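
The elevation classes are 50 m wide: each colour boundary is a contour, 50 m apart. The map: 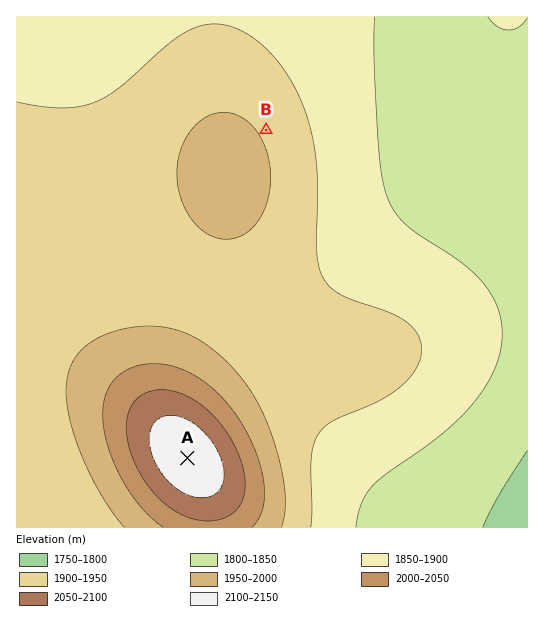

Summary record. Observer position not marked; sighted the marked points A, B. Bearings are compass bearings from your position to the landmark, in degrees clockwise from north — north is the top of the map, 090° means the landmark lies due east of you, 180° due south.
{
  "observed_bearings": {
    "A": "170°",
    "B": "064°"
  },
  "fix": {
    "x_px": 140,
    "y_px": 191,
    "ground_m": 1930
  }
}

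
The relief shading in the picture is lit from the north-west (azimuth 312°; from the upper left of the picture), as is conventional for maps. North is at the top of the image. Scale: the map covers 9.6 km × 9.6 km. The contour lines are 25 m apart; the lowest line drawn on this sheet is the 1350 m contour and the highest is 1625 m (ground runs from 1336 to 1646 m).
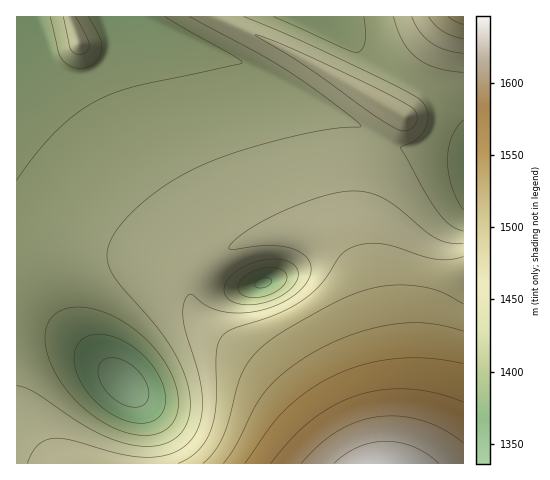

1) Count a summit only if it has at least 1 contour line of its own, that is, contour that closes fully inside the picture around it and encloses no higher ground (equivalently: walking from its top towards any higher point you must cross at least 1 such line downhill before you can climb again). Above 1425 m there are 1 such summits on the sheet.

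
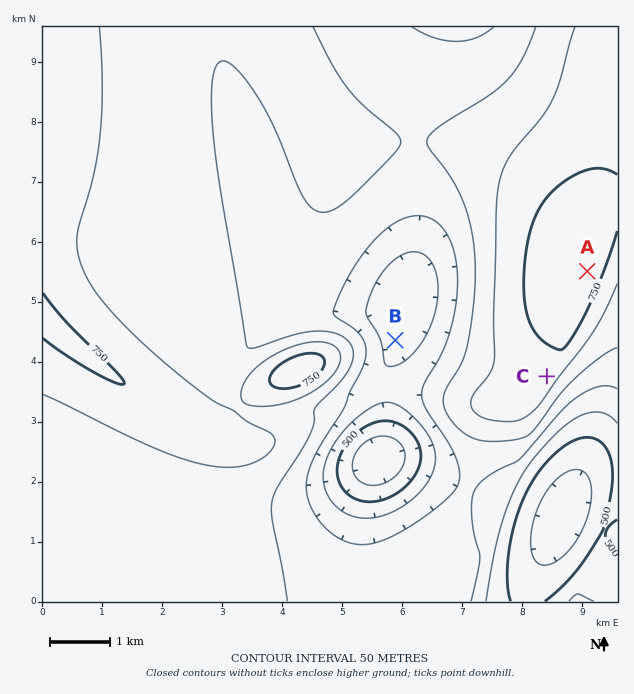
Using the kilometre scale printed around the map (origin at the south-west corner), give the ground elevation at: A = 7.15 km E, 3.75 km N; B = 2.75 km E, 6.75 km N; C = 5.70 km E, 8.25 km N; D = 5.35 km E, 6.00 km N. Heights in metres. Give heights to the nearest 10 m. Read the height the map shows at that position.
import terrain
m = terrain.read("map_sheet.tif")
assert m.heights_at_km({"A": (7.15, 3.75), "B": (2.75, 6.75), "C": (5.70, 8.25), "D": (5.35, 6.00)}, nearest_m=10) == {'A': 680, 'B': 660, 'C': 650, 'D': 610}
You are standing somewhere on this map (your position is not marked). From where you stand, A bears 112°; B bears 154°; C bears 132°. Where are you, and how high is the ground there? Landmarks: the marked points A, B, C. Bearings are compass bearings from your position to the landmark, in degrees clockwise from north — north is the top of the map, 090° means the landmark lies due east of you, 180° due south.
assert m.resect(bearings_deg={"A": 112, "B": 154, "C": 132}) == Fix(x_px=306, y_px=158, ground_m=650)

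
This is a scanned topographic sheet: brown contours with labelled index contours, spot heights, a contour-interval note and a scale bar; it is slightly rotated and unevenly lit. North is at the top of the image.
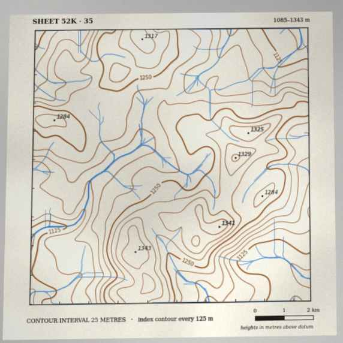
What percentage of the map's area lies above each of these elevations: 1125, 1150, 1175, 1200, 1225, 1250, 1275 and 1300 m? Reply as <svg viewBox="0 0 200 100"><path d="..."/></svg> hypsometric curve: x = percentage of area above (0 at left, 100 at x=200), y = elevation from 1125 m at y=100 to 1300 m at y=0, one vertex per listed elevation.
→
<svg viewBox="0 0 200 100"><path d="M186 100l-14-14-19-15-26-14-30-14-35-14-27-15-19-14"/></svg>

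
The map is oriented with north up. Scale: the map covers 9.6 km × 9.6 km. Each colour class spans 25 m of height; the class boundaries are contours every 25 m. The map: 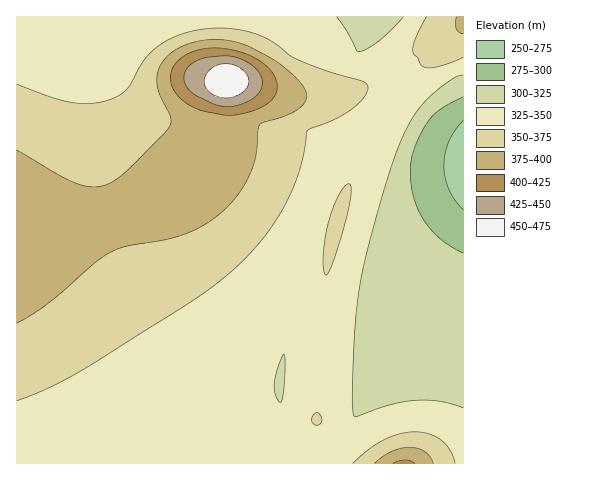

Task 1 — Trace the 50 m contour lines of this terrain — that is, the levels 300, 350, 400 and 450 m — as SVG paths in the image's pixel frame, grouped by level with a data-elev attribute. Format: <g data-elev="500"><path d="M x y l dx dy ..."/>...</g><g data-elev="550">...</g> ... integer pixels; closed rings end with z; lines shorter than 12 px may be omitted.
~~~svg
<g data-elev="300"><path d="M463 253l-22-14-17-18-10-22-4-26 3-21 6-15 8-14 12-13 24-13"/></g><g data-elev="350"><path d="M455 463l-5-12-9-11-11-6-16-2-15 2-16 6-15 10-15 13"/><path d="M315 425l4 0 3-4-1-5-3-3-4 1-2 4 0 5z"/><path d="M17 401l35-14 36-20 105-66 39-30 30-32 23-34 15-36 7-38 28-12 14-8 14-13 5-10-1-4-5-3-35-10-32-12-21-16-14-7-18-6-21-2-17 1-16 3-14 5-12 6-17 16-19 31-8 6-13 5-17 3-19-2-20-5-32-13"/><path d="M325 274l3-1 4-7 14-45 5-27 0-7-2-3-5 3-5 8-11 29-5 31 0 12z"/><path d="M426 17l-9 18-4 13 0 5 5 5 3 8 6 2 10-1 26-10"/></g><g data-elev="400"><path d="M415 463l-10-3-12 3"/><path d="M221 115l11 0 13-2 13-4 10-6 7-7 2-7 0-7-4-8-7-8-10-7-11-5-14-4-13-2-12 0-12 3-10 5-8 7-5 10 0 9 3 9 8 9 11 7 10 4z"/></g><g data-elev="450"><path d="M219 97l14 0 12-7 3-5 1-5-6-10-8-5-10-1-9 2-8 5-3 7 0 9 5 6z"/></g>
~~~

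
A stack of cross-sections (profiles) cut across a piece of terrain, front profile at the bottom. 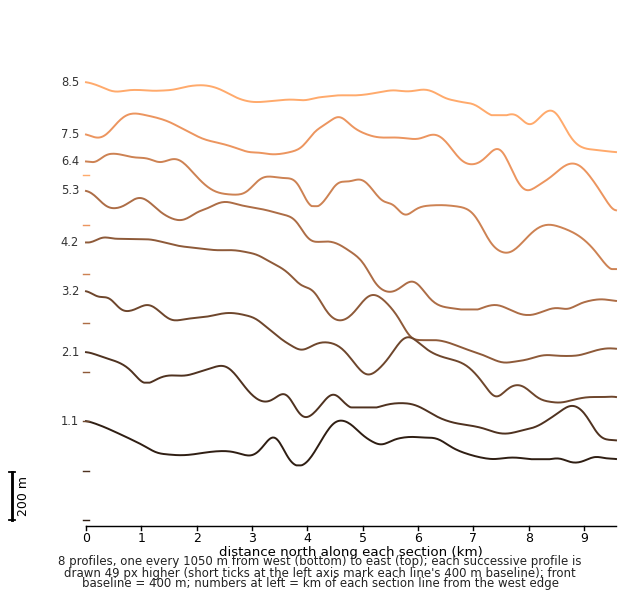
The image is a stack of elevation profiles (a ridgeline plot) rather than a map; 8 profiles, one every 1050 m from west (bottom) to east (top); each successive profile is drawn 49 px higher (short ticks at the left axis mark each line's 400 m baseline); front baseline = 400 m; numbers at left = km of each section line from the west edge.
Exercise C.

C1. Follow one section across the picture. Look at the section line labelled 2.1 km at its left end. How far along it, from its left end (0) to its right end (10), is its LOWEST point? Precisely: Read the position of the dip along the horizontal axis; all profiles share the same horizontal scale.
10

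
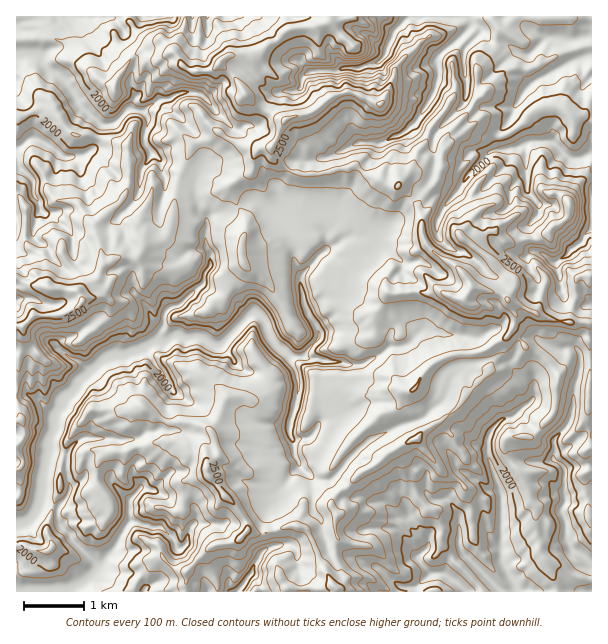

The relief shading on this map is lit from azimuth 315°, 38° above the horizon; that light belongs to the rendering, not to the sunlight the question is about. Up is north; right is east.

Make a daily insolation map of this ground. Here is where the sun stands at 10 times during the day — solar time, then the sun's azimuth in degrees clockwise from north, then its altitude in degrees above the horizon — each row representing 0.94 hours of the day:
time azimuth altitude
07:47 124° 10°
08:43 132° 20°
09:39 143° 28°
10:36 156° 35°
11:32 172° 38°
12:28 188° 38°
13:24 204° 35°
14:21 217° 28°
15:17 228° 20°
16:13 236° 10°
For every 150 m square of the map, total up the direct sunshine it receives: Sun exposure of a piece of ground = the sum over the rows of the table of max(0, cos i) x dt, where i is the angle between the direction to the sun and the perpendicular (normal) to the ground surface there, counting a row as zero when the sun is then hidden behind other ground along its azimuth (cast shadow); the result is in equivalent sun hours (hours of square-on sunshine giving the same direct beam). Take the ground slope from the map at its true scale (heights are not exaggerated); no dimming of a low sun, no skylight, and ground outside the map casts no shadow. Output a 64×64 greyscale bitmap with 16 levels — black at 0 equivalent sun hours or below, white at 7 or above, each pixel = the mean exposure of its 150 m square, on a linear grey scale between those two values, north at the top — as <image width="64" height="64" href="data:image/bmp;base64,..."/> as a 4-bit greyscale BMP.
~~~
<image width="64" height="64" href="data:image/bmp;base64,Qk12CAAAAAAAAHYAAAAoAAAAQAAAAEAAAAABAAQAAAAAAAAIAAATCwAAEwsAABAAAAAAAAAAAAAAABEREQAiIiIAMzMzAERERABVVVUAZmZmAHd3dwCIiIgAmZmZAKqqqgC7u7sAzMzMAN3d3QDu7u4A////AKqqqpZDRXuleaucq8M4uoiYqGRJ1kUyMzjHOKm7y6q87//9uYd2V9ypq6ybtSaYVWdyR4dI3IICe6R6er3Lm6ebzevLmHmrvNlYzKzZaIZmeERCI3x0aNzKR7aLu7qmNLzdrMiJdUWbkQPd7utjNGaIRkaLyXVI7qN8l5iLp1RX3Jq5R8uXdWhAAl3/+4UQN6hove2WeaRsh8tni7mGZYwwBUNc7qedpBFEU1fM7bqrpmuVM1eKunqIyYmbuolXvRA2JI3eqEIAFXZSASmoz/6leFQhNYqriZeYqIm6q5isZTNndpvIUSRst2Z2ZTIjZDZ6zMupia3JiKm3epu4Z7u4ZHmrurhr/+zJvNvFRVQ0V6mru5iprMqZqrd5uqRXqemGhZq6lmeXVYm4z4RnZmeIlkZkW7u4RI27p3mqiHNXqYe4e7pkchAXnLuoRniHdVVGmJzcq6aZrcpVeqh2Zpiph5dllze1RpzM3YJHiIh2VUSd7cq8q+/rdXaauYeIush3Zah3a3q9lnrMd3mZmGQ3hlru3d3s38Q5d7yqrXfNuXZWq6vKrOzJl4hpqHiYYomaVGzt7ZrIR8lYumVlRliXZleLm+3avc25ZJl3eIdGmHiERa7svZR6lVm3dmJs3KZ3WGioma3buphjVWiIh0aIdqlUSN7rRplFWc3v2IecmndpYQABNXmZd1d3iZmFIyaGapQhSud6uHlXzv6Xm2OIh1TLu97rdUVoiXiZmHQ5podlq4QhKcyIyVNFZ8tGyciGVG7d27vcu7pzaIiIhjWqiHVaynMRjc3KlBAWraSNZlZjJ+yrvdpVMiSJmaq5Q4qZh2aby5ZHzby5YjVJpmwkR2QzVWd5dTISZ3mqqphDeZmZhkWsy5d7zM7bUliXaUN4ZTIAFGNEIBipiZmImlNpmZmpqs7cqYm83dzIiZZpmqqGQwAlQkMSiZmFVWiZU2mZmHeJl7qZiJzLvKqpp2i72sdUITABQhWrqGQiSIcziZmJiJdEaqmXecy5q6mYZrzv+4ZTEAECWah0MQOJYyRDIyImZUQ3upiImqvMuVlmrOpSOoYxABNlIRABGKYRIQAAJ3M1VUJry7l5m8y3aHeschO+qHZTIgAAAAF6gxJFJa3szZRFVDNXi9zb22VVee1TRq7dzMqFIQAAERNCJY1xN5q8u6h2VDMiS+x1errM6ZvKiO7v7bh1REeUETNI3INXiIiZmYd3iJlSjarMzuuL7//8nO/+qp3v/9hBFFmmJaupmquZqave7cpqz///7Re83/7JzeqLeL3/7YQ1i4Mnypmau6u7ze///rvftSERQxEkne7tyItyAknLu6vLdEmql2eszM3u/+zJ7JJCE1OFjdqGrZVWyrpBNYrc3cl1a5mHiL7//+7Jl62GMlZFqt7cmHRWmpnd76Yzit/+qHV6mYiIdUVmkwOahUmXaUathEIAAVd7qrzt7XeqzuuIdXmIiIZUIlgQKUIkd2VmNrsDEAEiOHeqm7u8c1rNp4iJNYiIdkZnghamM2liJVI0IxACNld3q8uamImUeKh4iJyUZ4iHZFdWvFAVlyESEQAANlN2V3dXeKqZhUWJmIiJqrpXmYh2m82hAGlCRlEnQAB1FnZWh2Z4iaqreLmIiIiqm8mIiIiHmRBMpEepu8xjAWRWQleWZ3dniZl4mHiHeJmIqqiIiHeFAZc1mUQ1qsxxZSIDiYdmh3eJmamXVneJmJmpmZmYd3YRMVNGqDEnzbl2ITeHSKZXiIiYendlaIiJmZmZmqqYZEEANRA6oxEsl5Y5yoQkelSIaImrqpZ5mJmZmZmrvLp0UQEVlgAyIUp3YkiYUkNIkmhXiau8qZqZmamZmrvN23dkACATIQGLhFdERjMiNWWDWFeZmay8y5q7u7uqvd3biKhBMwIyE2MgRxNUIzNXU2NFN5mYdr7rvN7u7dy7p3mpinMVQVQjAAApFqZDNGY3hCJHmZh3ebz/yYis3ZVmV5l6hyFjFDMQEAOKUzE1VHiHECaamYiJvflkQgE2YiQ0d3eHYRQiM0EREnUhN5hWd3QjiZqqqqq+yrupcQAhAiFmaKg0EBJDNTV0chSc7rmYhErJmbzNuGeKuqy6QAAAACdXq9y6h1IEnNvJrdy6lTFWNFqVe9ckMku8y7q5mGEABFV7urrO3duau83cyBAAAEcyeDa6QmdWnN7ty73//HEDgleMqUjdy7msvcylIRRSESRBOaMG3tyGr/7bvO/+tyFHFVaZY3vdyppXqXM0i9cyQzW7QTre6UAAOt7u3/y5QhZwdCRkOLynV0eYVFis3Lq2ISECm76UEAATjv/oWYhzJJM83KYyRVVGZ2Ikesupe6vYMkmIdkUxABEThhAFiYUyNDWJmFIyVlR1MSaa2ld7nu7//sdzebtgAAAAAAKIljNTNiaZliI1dXQ0abtyNqjK7/7u7FiJlnMAAAAAAXU0NWNJc3rMpjNYZVjNpTJTmcyrgQKpqqljEnZRAAAASnQ1Y1R3NVa8plWHiGVUJVVZd6oxASeJm6qZjYjOogAYuWMTM1d1ZWesqMvLl2RFVDWIQjIhEAE2ve7crsqEEABrthMRNovJVUV6iJmHVVWDJEYxMjIwAAE77tzMcRdhABe6lVJKuWiHiYeIiHZmZkOCAAAiMkESMjSKu9tWmVQRAAFZZ4h3is3dyqmIZmdlR1AAACIzEBI0QwEkdpxjmVIAASV5lmiru7qr"/>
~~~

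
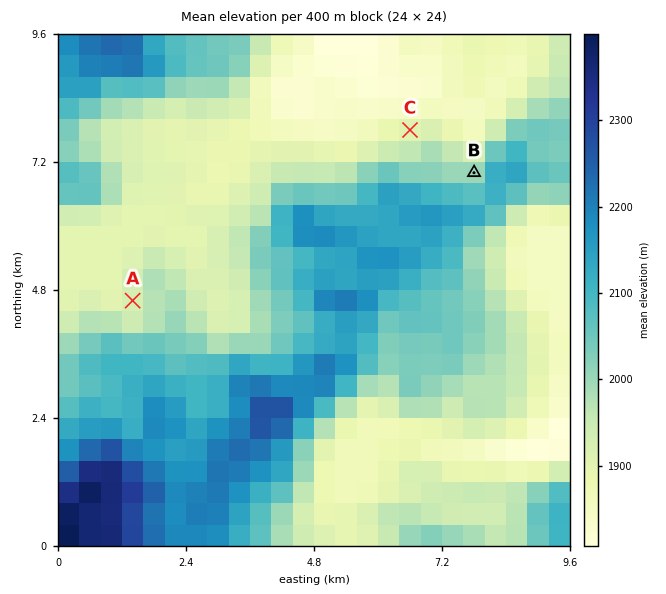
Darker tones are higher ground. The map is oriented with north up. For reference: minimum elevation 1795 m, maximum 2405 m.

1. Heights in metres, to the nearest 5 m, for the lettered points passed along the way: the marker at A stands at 1920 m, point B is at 1995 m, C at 1905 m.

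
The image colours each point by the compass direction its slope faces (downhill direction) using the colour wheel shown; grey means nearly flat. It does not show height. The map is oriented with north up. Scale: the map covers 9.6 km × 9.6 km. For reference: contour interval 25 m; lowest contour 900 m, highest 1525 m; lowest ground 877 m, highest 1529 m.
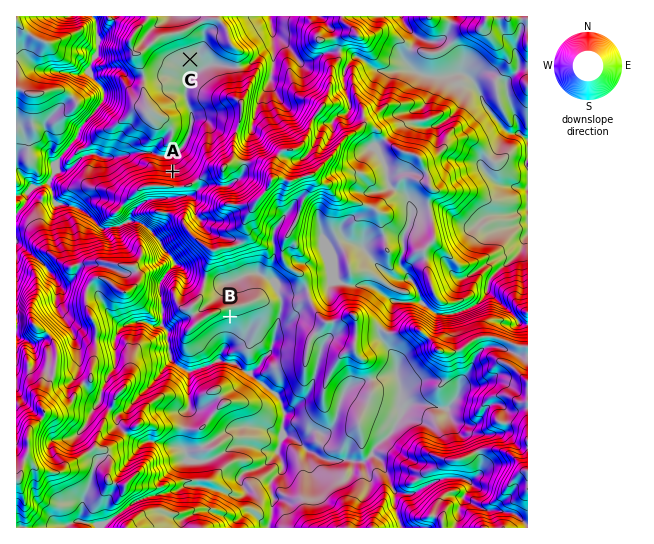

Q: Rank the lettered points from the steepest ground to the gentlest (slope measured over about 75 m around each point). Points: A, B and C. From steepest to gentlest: A B C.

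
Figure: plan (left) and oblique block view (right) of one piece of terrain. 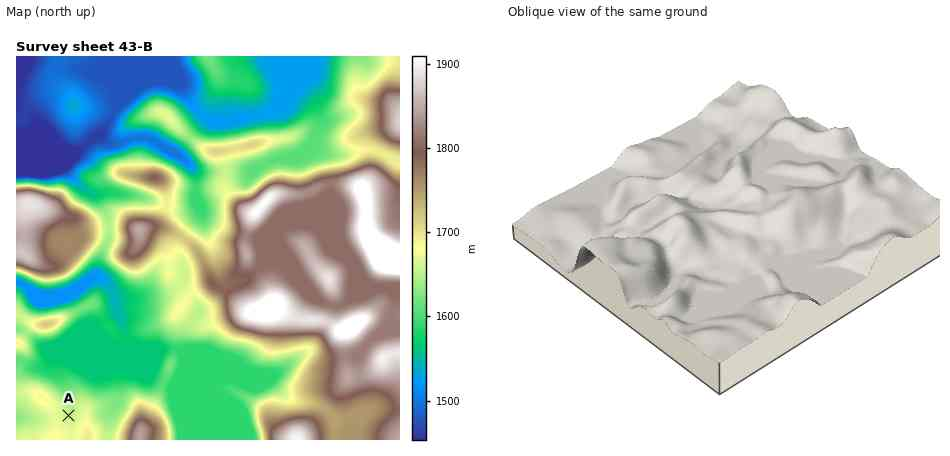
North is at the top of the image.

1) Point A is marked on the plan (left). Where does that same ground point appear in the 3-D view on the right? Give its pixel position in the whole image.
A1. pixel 739 332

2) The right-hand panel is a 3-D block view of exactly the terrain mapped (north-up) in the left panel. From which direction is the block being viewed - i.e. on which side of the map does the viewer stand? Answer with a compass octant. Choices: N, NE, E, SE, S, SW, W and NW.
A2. SW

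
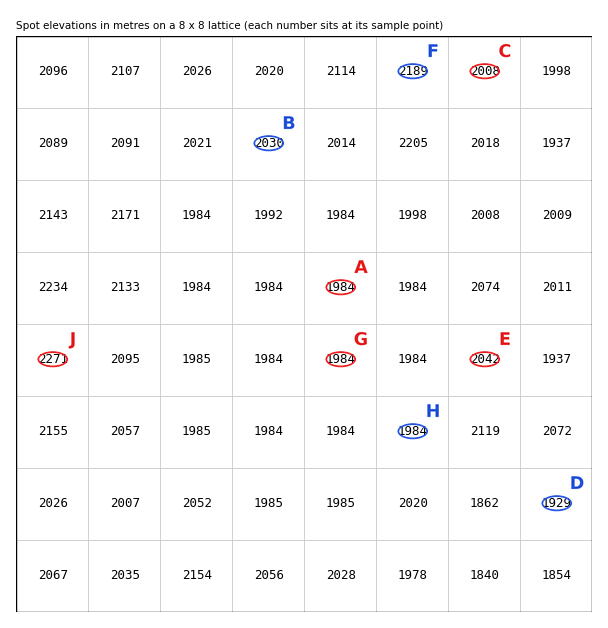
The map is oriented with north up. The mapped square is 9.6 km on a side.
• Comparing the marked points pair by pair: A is lower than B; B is higher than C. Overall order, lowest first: A C B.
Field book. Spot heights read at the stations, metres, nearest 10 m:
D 1930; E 2040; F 2190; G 1980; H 1980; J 2270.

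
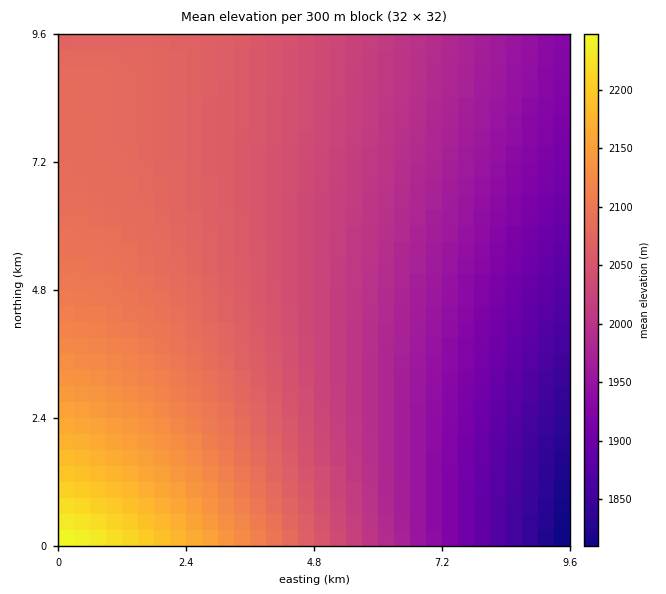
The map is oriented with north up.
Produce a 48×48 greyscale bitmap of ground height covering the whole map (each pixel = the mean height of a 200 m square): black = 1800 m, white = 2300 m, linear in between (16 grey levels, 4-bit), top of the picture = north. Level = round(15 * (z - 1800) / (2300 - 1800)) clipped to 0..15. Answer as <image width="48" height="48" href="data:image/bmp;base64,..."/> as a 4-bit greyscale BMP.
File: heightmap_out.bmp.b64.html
<image width="48" height="48" href="data:image/bmp;base64,Qk32BAAAAAAAAHYAAAAoAAAAMAAAADAAAAABAAQAAAAAAIAEAAATCwAAEwsAABAAAAAAAAAAAAAAABEREQAiIiIAMzMzAERERABVVVUAZmZmAHd3dwCIiIgAmZmZAKqqqgC7u7sAzMzMAN3d3QDu7u4A////AO3d3czMy7u6qpmZiId3ZmVVREMzIiEREN3d3MzMu7uqqpmYiId3ZmVVREMzIiEREN3dzMzLu7uqqZmYiHd3ZmVVREMzIiIREN3MzMy7u7qqqZmYiHd3ZmVVREMzIiIREMzMzMu7u6qqmZmIiHd2ZmVVREMzIiIREMzMzLu7uqqqmZmIiHd2ZmVVREMzMiIREMzMu7u7qqqpmZmIh3d2ZmVVREMzMiIREczLu7u6qqqpmZiIh3d2ZlVVREMzMiIREcu7u7uqqqqZmZiIh3d2ZlVVREMzMiIhEbu7u7qqqqmZmYiIh3d2ZlVVREQzMiIhEbu7u6qqqqmZmYiId3dmZlVVREQzMiIhEbu7uqqqqpmZmIiId3dmZlVVREQzMyIhEbu6qqqqqZmZmIiId3dmZlVVREQzMyIiEbqqqqqqmZmZmIiId3dmZlVVREQzMyIiEaqqqqqqmZmZiIiHd3dmZlVVREQzMyIiEaqqqqqpmZmZiIiHd3dmZlVVVERDMzIiIaqqqqqZmZmYiIiHd3dmZlVVVERDMzIiIaqqqpmZmZmYiIiHd3dmZmVVVERDMzIiIqqqqZmZmZmIiIiHd3dmZmVVVERDMzMiIqqpmZmZmZmIiIh3d3dmZmVVVEREMzMiIqmZmZmZmZiIiIh3d3dmZmVVVEREMzMiIpmZmZmZmZiIiIh3d3dmZmVVVUREMzMyIpmZmZmZmYiIiIh3d3dmZmVVVUREQzMyIpmZmZmZmYiIiIh3d3dmZmVVVUREQzMzIpmZmZmZmIiIiIh3d3dmZmVVVUREQzMzIpmZmZmZmIiIiIh3d3dmZmZVVVRERDMzMpmZmZmZiIiIiIh3d3dmZmZVVVRERDMzMpmZmZmZiIiIiId3d3dmZmZVVVRERDMzM5mZmZmYiIiIiId3d3dmZmZVVVVEREMzM5mZmZmIiIiIiId3d3dmZmZVVVVEREMzM5mZmZmIiIiIiId3d3d2ZmZlVVVEREQzM5mZmZiIiIiIiId3d3d2ZmZlVVVUREQzM5mZmYiIiIiIiId3d3d2ZmZlVVVURERDM5mZmYiIiIiIiId3d3d2ZmZlVVVURERDM5mZmIiIiIiIiId3d3d2ZmZmVVVVRERDM5mZiIiIiIiIiId3d3d2ZmZmVVVVREREM5mZiIiIiIiIiId3d3d3ZmZmVVVVREREM5mYiIiIiIiIiIh3d3d3ZmZmVVVVVEREQ5mYiIiIiIiIiIh3d3d3ZmZmZVVVVEREQ5mIiIiIiIiIiIh3d3d3ZmZmZVVVVERERJmIiIiIiIiIiIh3d3d3ZmZmZVVVVURERJmIiIiIiIiIiIh3d3d3ZmZmZVVVVURERJmIiIiIiIiIiIh3d3d3dmZmZlVVVURERJmIiIiIiIiIiIh3d3d3dmZmZlVVVURERIiIiIiIiIiIiIh3d3d3dmZmZlVVVVRERIiIiIiIiIiIiIh3d3d3dmZmZlVVVVRERIiIiIiIiIiIiIh3d3d3dmZmZlVVVVRERIiIiIiIiIiIiIiHd3d3dmZmZmVVVVRERA=="/>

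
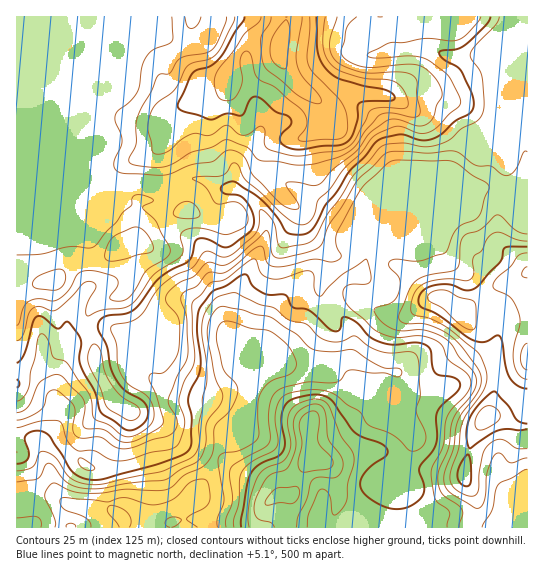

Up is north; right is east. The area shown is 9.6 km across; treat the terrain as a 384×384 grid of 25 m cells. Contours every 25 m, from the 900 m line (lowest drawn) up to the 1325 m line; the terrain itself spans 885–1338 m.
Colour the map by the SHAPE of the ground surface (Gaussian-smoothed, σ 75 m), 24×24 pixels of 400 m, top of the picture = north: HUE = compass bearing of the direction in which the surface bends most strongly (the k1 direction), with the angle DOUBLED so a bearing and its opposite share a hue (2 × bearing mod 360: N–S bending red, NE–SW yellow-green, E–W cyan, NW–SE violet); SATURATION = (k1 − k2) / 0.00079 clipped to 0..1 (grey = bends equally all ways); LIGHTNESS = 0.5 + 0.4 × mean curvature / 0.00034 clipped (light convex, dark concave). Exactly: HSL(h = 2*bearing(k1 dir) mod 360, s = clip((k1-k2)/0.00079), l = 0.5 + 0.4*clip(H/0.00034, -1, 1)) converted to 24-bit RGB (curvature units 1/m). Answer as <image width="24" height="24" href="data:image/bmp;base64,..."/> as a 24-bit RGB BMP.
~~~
<image width="24" height="24" href="data:image/bmp;base64,Qk32BgAAAAAAADYAAAAoAAAAGAAAABgAAAABABgAAAAAAMAGAAATCwAAEwsAAAAAAAAAAAAAiJy+hKDLRY7duRqfYrqOuFmoRK2udpOrUmCnLEu+umbP7MGJn71OO6MpekGqVVOfb769kYjCi2LAblOSc4As8MlhPoF9b32Fk5xCgD8cNgQAWlcEKEABSVATipo+IY0hRGdgNTFKPX5t8+HYw6vV3oWXHUNagdBsSYJ8b1tOQ1FkvBKK01Vfxf+/NDp5VnBeadMtLQle2pji1dv20bb1Z3/UXbZumZhDFFAqJXyXWcbbstjN2l/M/z1SRdebV8p3QFFdXYBnSECjHEfQ89jd6+GrTiBwhn1HxbXyMAV9h+ZueGsyqC0klLIkdE+vv67XhtvhCHyLG3czXnguRg4q/fDOpeTemEjFiXHMiLPKLV6BLDdX3opO/7B0HBc0xGNwc2ENLHBfqlfW2lOgmj958e3aGtfmouG1h6dcHChMb35yHhQ4bUCL+f7NPLNIUYGMT4NrlUhRZDNYLUFTTHzF/8zNL4TBdcbToODIL4PNJE1W0zaZ1Pfx2fDyW2/nuaZcsDSnPW+wS3mBGjF9guTh1/Ti9dT3YyyNjmOAc1J/cmehQ6ezCp+y+NPj+dLtWTuL3uenLSJGYz51N7xgzP/OfDYpsREzspNOR3tfXpPBXkGULY+HItdBdacctSEBizBSj2lwZ32HgUuEr7BNDSYSLToG/5tOmSMb2Z9CfzG/LFCj3PrRcrsoYTdWpGF2y6iRfdelGBVWf2t6d4B3UW9BgHErcmw0g5Jcf007c2gvMFNNv3d2iC16ILRQsdYu8aa+fOtGSSF9LnSJ3/y+my2rb1p9bnmL3+a2ZMV+IA5FgH1+f3l3bTxQnGBVuHNEJXwmmThCuYhLIE0cND0Xai4ihO1VI4uNn+mM+9FBGYpSNVeQ9f1NKBYLRoYoW52Q7O7KkzRPERElclY8Z0kymVNHTZFzo8+bgxuhbq++uqbo4onoPT2TlObauvXXN0CIlMo2+xt1jtFLCXNM6F7h6Lv2leeHE249wKwnwhgmGiFCW1qVoHqlXcKyg3C2Y8ljV0Lflt7iOE2T6Hj409H6zv3842rdaTxpf7hgeGDL29Hu2H3hDy4fdpUv9LuviDljUlQzpbxRxCRiCFVOun+Ab51INHFNyI5gIJs9djpDYXZCCcFhd+ps3iVqcx1b2Z7mzJPQbIimbI113n3Pgmbx0YvHq6Ze4p3Yk6PgQCvT4mOHF613BjaO16GHPnlKQM9hfZTCKmaUqMHDYKKadn5BWB8zgLpgQ3Y7pd/CdnpSZnxRe4pJKlJe0prd2MLofqDItDhLYxRPo8aF4KSnACMz7qWex9KKJbd5Tn1pS2h8Z45Md29eaH51QXG3jYbJn964Kqpjf4B/f4B/gIB/b398Nnw/xcJGjjtZzFvIm73jX3bl3O/kGwAzxt9P7PLZQlWVKGxaZnOJbomIdH91ZIBqQIxYY09B3d1qXTc/gIB/gIB/gIB/f3+AX4B6n611ZGyrcZmquLCZFHlIhQoAeACIzfnfx0dA1HVtOItyMGlcZ4OBfn6AfoB9YnZrSm5IzLU3fGdPgIB/gIB/gIB/fn2AqTt3lmIXgHcYQHETYVIWvHwzJxaKh+Z5dVEvlZNP0qd+nmNFKmFCMVg9b209d3U9WjQ2naJCm69XS6iXgIB/gH9/gH9/fHyAPWKU1Y7g2rbftpPEV1eimJNBHEVV1XuFyU6px8JGmWYv4OFjM5eKOilJe1M+cKE6MJGZq9XRa621U06wgH9/gH9/gH9/eXSAXlmAUVyLwKiJqHN+pFqeeT6vgdC1K4KOYbHX7Zvw0sTw79zmaSKtLTF3t0xcptq4NJB7Ln05i7F/YkyPgH9/gH9/gH9/cXWAaY2eRGigyae5znfHlHaxxHO9Z8p8Szp0eVxEeJg4ftV5x3mF2wiiXx3XzP/1pHrPknbIb8/SQpKYgWKBgH9/gH9/gH9/fn+AZINrQFdefrFNlDyryJerwniloW6+Zjx1n0pNyfnldqe+gVvfxMX+09X4xVPFco+0iKq6qHGQRTp1gH1/gH9/gH9/f4CAf3+AfX6AS2WFkbOGLX6XosPf8ZX10yzFxTHKwffCR5RWPdJ6JZloXlIbwT0z2IrKmXq9pD9noW5wZ0F/f3+AgH9/gIB/gIB/f3+Af3+AW4J/ZZVjlJA1KEcPPhdj+HKcT3e99/HUXZxUXW4nUCskbmk2VGQnfXgVXSQJs5gZN2MZPG1af4B/f3+AgH+AgIB/f3+Af3+AfYB+VmFzp1B0k9BxByYs48gqijJC+dCQsr6JbD+BQ0d8i1+edKemYHmifm7C1Z7U3q7UG6nBW3iF"/>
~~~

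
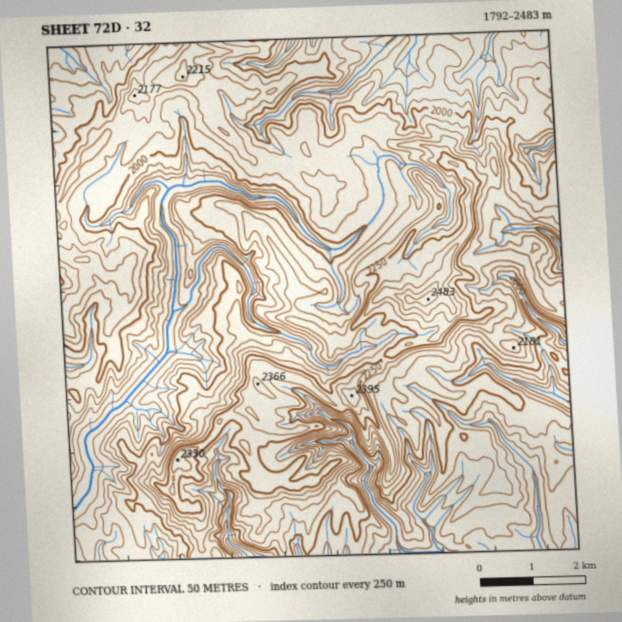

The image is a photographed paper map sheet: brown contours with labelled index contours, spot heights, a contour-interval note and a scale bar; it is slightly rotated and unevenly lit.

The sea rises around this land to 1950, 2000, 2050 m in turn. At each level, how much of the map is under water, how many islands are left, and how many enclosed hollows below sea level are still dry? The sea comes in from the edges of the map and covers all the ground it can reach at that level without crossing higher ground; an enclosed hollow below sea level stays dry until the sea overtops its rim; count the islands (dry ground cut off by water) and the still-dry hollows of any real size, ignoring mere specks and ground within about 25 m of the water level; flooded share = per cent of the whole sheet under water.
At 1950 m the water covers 30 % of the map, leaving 0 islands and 0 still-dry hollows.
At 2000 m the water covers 42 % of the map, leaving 0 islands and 0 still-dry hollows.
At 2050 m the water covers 57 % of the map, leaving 0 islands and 0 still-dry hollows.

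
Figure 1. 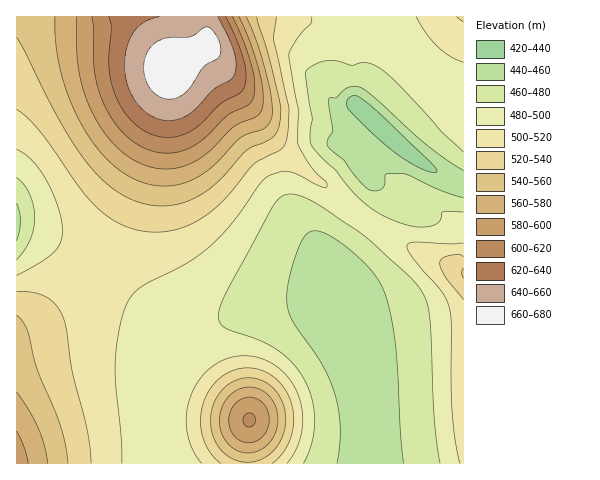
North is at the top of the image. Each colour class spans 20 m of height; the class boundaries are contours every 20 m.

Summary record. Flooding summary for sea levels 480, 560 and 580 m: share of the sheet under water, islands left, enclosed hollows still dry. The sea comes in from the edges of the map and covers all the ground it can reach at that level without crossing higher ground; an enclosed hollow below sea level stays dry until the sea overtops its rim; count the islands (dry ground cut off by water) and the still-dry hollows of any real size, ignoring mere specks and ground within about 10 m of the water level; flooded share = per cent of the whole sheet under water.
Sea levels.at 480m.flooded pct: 28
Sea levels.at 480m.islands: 0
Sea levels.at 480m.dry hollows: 0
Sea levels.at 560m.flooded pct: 83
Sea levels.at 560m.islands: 1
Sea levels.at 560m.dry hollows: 0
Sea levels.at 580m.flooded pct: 88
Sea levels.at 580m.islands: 1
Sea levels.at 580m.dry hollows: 0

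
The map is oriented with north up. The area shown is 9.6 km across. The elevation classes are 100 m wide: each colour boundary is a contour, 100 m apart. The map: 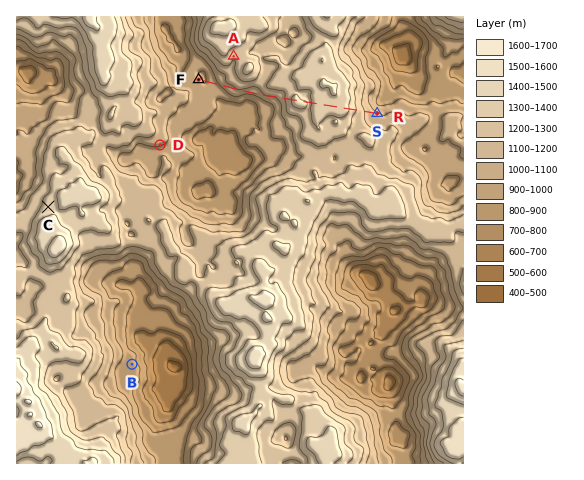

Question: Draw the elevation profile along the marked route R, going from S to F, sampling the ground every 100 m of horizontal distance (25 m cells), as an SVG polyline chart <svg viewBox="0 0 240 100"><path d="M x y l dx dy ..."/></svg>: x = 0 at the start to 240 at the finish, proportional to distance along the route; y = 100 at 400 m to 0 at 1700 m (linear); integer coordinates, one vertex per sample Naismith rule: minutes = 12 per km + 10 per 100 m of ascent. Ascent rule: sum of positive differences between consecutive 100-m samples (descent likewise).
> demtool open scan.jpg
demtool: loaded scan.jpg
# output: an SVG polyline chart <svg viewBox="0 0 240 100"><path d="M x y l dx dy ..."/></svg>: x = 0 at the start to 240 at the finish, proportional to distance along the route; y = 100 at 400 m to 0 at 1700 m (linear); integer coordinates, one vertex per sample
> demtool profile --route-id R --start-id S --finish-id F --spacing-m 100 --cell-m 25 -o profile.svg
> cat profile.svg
<svg viewBox="0 0 240 100"><path d="M0 53l6-1 6-3 6-4 7-4 6-5 6-5 6-3 6-2 6 0 7 1 6 1 6 0 6 0 6 2 6 1 7-1 6 0 6-1 6 4 6 5 6 5 7 3 6 0 6 0 6 3 6 3 6 0 6-1 7-2 6-3 6 1 6 2 6 2 6 2 7 3 6 3 6 2 6 1 6-1"/></svg>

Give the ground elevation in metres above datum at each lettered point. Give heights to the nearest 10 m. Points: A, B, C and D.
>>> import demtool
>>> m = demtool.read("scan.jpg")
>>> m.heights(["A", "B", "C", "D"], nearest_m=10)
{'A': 1220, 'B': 830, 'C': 1340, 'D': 1010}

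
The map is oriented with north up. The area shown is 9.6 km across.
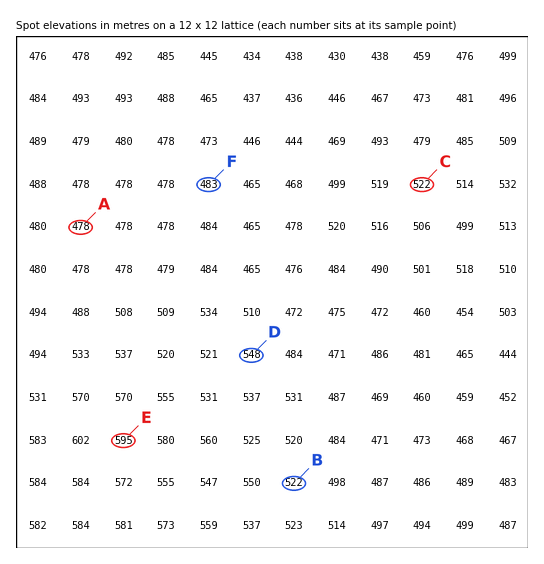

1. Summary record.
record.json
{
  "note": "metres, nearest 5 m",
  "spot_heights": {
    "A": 480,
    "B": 520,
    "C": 520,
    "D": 550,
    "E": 595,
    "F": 485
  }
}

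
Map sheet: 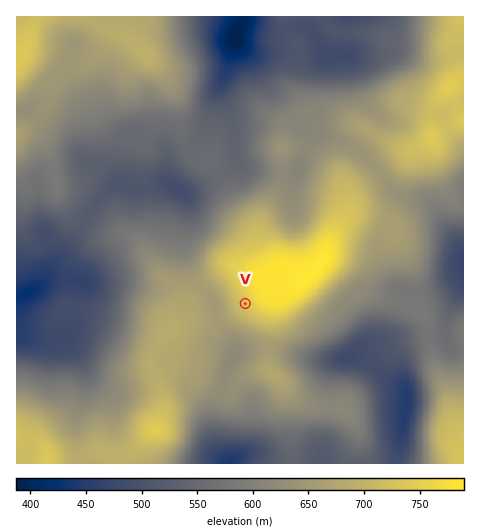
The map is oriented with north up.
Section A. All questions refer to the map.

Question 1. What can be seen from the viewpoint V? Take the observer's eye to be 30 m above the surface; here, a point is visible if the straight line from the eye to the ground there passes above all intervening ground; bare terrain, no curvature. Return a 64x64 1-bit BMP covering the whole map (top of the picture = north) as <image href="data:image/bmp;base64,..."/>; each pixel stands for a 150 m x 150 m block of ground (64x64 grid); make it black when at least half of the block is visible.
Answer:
<image width="64" height="64" href="data:image/bmp;base64,Qk0+AgAAAAAAAD4AAAAoAAAAQAAAAEAAAAABAAEAAAAAAAACAAATCwAAEwsAAAIAAAAAAAAA////AAAAAAAPgAGAAAAAfw/IAYAAAAB/j/wBgAAAAH/f/AOAAACAf//8B8AAAIB///w/wAABgH//+D/AAAOAP/8Af8BgD4Af/wA/x8B/gB/8AA//gH+AD/gAD/+Af4AA8AAP/4f4AADgAB///8AAAIAAH///gAAAAAAf//8AAAAAAB///gAAAAAAH//8AAAAAAAf//gAAAAAAA//8AAAAAAAD//gAAAAAAAP//AAAAAAAA//8AAAAAAAD//wAAAAAAAP//AAAAAAAA//4AAAAAAAD//gAAAAAAAP/8AAAAAAAA/fAAAAAIAAHwAAAAAAwAA+AAAAAADgAD4AAAAAAOAAPAAAAAAA4AP4AAAAAADzA/gAAAAAAP+B8AAAAAAA/4OAAAAAAAD/w4AAAAAAAP/zgAAAAAAA9/8AAAAAAADn/wAAAAAAAOf+AAAAAAAA9/4AAAAAAAD//gAAAAAAAP/+AAAAAAAA//4AAAAAAAD//gAAAAAAAP/+AAAAAAAA//4AAAAAAAB//gAAAAAAAD/+AAAAAAAAH/8AAAAAAAD//4AAAAAAAP//gAAAAAAA///AAAAAAAD//8AAAAAAAP//+AAAAAAA///4AAAAAAD+f/gAAAAAAH4f+AAAAAAAfx/IAAAAAAA/P4gAAAAAAD/+GAAAAAAAP/gYAAAAAAAf8DgAAAAAAA=="/>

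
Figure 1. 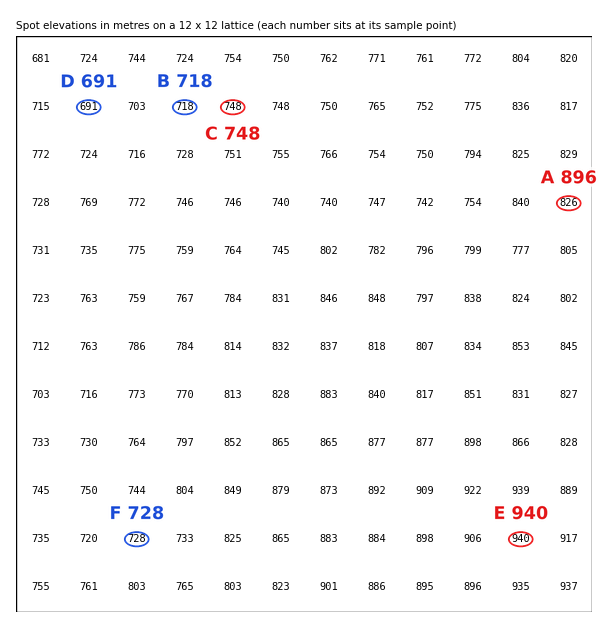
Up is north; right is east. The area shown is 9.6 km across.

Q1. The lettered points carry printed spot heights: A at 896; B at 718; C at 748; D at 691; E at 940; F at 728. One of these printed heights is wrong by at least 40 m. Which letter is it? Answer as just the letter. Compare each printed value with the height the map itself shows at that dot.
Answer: A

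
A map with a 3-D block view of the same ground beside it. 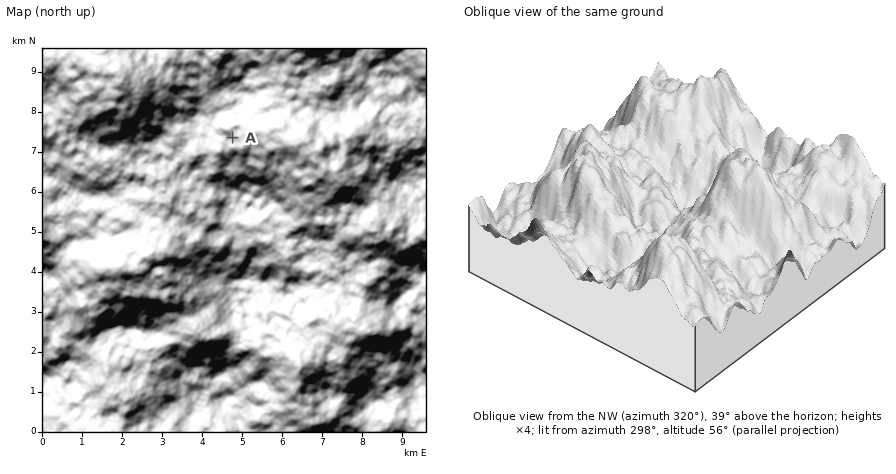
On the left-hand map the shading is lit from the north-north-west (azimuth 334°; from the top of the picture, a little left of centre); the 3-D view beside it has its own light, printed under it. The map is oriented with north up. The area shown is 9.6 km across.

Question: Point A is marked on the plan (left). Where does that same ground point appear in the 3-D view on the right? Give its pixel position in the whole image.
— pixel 627 232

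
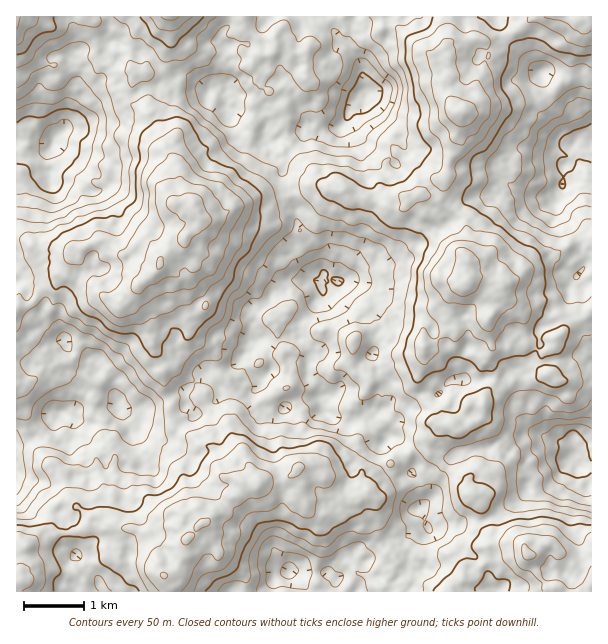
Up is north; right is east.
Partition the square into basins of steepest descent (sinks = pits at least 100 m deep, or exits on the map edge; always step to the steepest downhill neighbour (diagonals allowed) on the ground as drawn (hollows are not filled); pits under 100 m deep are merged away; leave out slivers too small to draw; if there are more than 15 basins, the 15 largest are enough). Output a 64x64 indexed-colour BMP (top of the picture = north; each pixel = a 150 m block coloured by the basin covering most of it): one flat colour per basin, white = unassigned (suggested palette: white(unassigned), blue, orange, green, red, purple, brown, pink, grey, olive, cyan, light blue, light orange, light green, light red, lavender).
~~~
<image width="64" height="64" href="data:image/bmp;base64,Qk12CAAAAAAAAHYAAAAoAAAAQAAAAEAAAAABAAQAAAAAAAAIAAATCwAAEwsAABAAAAAAAAAA////ALR3HwAOf/8ALKAsACgn1gC9Z5QAS1aMAMJ34wB/f38AIr28AM++FwDox64AeLv/AIrfmACWmP8A1bDFABEREREREREREzMzMzNmZmZmZmZmZmZmZmERERERERERERERERERERETMzMzNmZmZmZmZmZmZmZmZhERERERERcREREREREREUQzMzM2ZmZmZmZmZmZmZmZmYRERERERdxERERERERERRDMzNmZmZmZmZmZmZmZmZmZmERERERd3ERERERERERFEQzNmZmZmZmZmZmZmZmZmZmZhERcRd3dEEREREREREURDNmZmZmZmZmZmZmZmZmZmZmd3d3d3d0RBEREREREUREFmZmZmZmZmZmZmZmZmZmZmd3d3d3d3REQREREUREREQWZmZmZmZmZmZmZmZmZmZmZ3d3d3d3dERBERRERERERERGZmZmZmZmZmZmZmZmZmZnd3d3d3d0REERRERERERERERmZmZmZmZmZmZmZmZmZmd3d3d3d3REREREREREREREREZmZmZmZmImZmZmZmZmd3d3d3d3dERERERERERERERERGZmZmZmIiJmZmZmZmd3d3d3d3d0REREREREREREREREIiImZmIiImZmZmZmZ3d3d3d3d3RERERERERERERERCIiIiJmIiIiImZmZmd3d3d3d3d3dERERERERERERERCIiIiIiIiIiIiJmZmd3d3d3d3d3d0REREREREREREREIiIiIiIiIiIiIiJmd3d3d3d3d3d3RERERERERERERCIiIiIiIiIiIiIiIiZ3d3d3d3d3d3dERERERERERERCIiIiIiIiIiIiIiIiInd3d3d3d3d3d0REREREREREQiIiIiIiIiIiIiIiIiIiIRF3d3d3d3d3RERERERERERCIiIiIiIiIiIiIiIiIiIhERF3d3d3d3dEREREREREREIiIiIiIiIiIiIiIiIiIhEREXd3d3d3d0REREREREREQiIiIiIiIiIiIiIiIiIhERERd3d3d3d3RERERERERERCIiIiIiIiIiIiIiIiIiEREREXd3d3d3dERERERERERCIiIiIiIiIiIiIiIiIiIREREREXd3d3d0REREREREREIiIiIiIiIiIiIiIiIiIhERERERERF3d3REREREREREQiIiIiIiIiIiIiIiIiIiEREREREREXd3dERERERERERCIiIiIiIiIiIiIiIiIiIRERERERERd3d0RERERERERCIiIiIiIiIiIiIiIiIiIhEREREREREXd3REREREREREIiIiIiIiIiIiIiIiIiIiERERERERERd3dEREREREREQiIiIiIiIiIiIiIiIiIiIhEREREREREXd0REREREREQiIiIiIiIiIiIiIiIiIiIiEREREREREVVXREREREREQiIiIiIiIiIiIiIiIiIiIiIhEREREVVVVVURRERERBEiIiIiIiIiIiIiIiIiIiIiIiIREREVVVVVVREURERBERIiIiIiIiIiIiIiIiIiIiIiIiEREVVVVVVVERFEREERESIiIiIiIiIiIiIiIiIiIiIiIhEVVVVVVVURERREEREREiIiIiIiIiIiIiIiIiIiIiIiVVVVVVVVVREREUERERERIiIiIiIiIiIiIiIiIiIiIiJVVVVVVVVVERERQRERERESIiIiIiIiIiIiIiIiIiIiIlVVVVVVVVUREREREREREREiIiIiIiIiIiIiIiIiIiERVVVVVVVVVRERERERERERERIiIiIiIiIiIiIiIiIiERFVVVVVVVVVERERERERERERESIiIiIiIiIiIiIiIiEREVVVVVVVVVUREREREREREREREiIiIiIiIiIiIiIiIRERVVVVVVVVVREREREREREREREzMyIiIiIiIiIiIiIhERVVVVVVVVVVEREREREREREREzMzMzIiIiIiIiIzMxEVVVVVVVVVVVUREREREREREREzMzMzMzMzIiIzMzMRERVVVVVVVVVVVRERERERERERETMzMzMzMzMzMzMzMxETMVVVVVVVVVVVERERERERERERMzMzMzMzMzMzMzMxERMzVVVVVVVVVVUREREREREREREzMzMzMzMzMzMzMzERMzNVVVVVVVVVVREREREREREREzMzMzMzMzMzMzMzMxMzM1VVVVVVVVVVERERERERERETMzMzMzMzMzMzMzMzMzMzNVVVVVVVVVURERERERERETMzMzMzMzMzMzMzMzMzMzM1VVVVVVVVVRERERERERERMzMzMzMzMzMzMzMzMzMzMzVVVVVVVVVVERERERERERMzMzMzMzMzMzMzMzMzMzMzNVVVVVVVVVURERERERERMzMzMzMzMzMzMzMzMzMzMzMxVVVVVVVVVRERERERERMzMzMzMzMzMzMzMzMzMzMzMxEVVVVVVVVVEREREREREzMzMzMzMzMzMzMzMzMzMzMzERVVVVVVVVURERERERETMzMzMzMzMzMzMzMzMzMzMzERFVVVVVVVVRERERERERMzMzMzMzMzMzMzMzMzMzMzMRERVVVVVVVVEREREREREREzMzMzMzMzMzMzMzMzMzMRERFVVVVVVVURERERERERERMzMzMzMzMzMzMzMzMzMxEREVVVVVVVVREREREREREREzMzMzMzMzMzMzMzMzMzMxERVVVVVVVVERERERERERETMzMzMzMzMzMzMzMzMzMzERERVVVVVVURERERERERERMzMzMzMzMzMzMzMzMzMzMRERERVVVVVREREREREREREzMzMzMzMzMzMzMzMzMzMxEREREVVVVR"/>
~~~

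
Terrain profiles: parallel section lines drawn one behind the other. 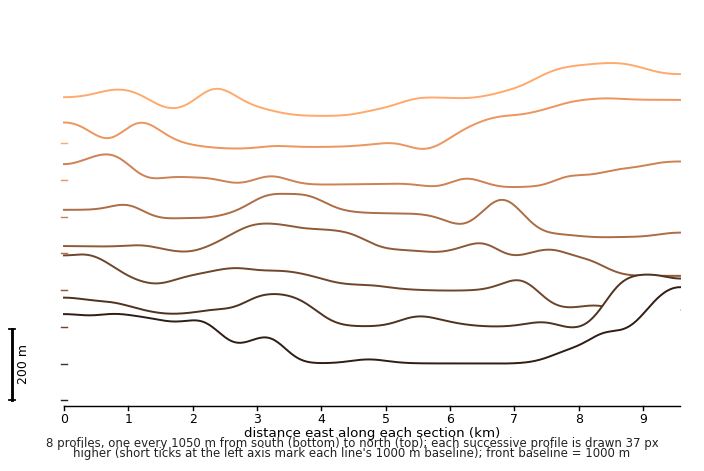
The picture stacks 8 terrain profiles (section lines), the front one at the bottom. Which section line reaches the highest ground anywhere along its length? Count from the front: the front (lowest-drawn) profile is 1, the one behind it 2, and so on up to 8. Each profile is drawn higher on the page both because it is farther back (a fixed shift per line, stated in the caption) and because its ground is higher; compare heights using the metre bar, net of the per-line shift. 1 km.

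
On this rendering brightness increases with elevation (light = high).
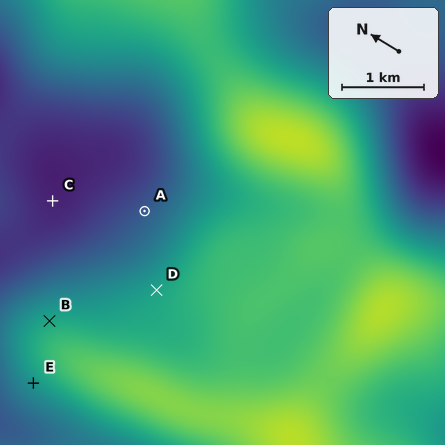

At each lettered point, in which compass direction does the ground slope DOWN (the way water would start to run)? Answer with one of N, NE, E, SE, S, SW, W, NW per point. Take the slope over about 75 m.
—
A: N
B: NE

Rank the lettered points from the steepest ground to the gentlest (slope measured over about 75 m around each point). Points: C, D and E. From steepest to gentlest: E D C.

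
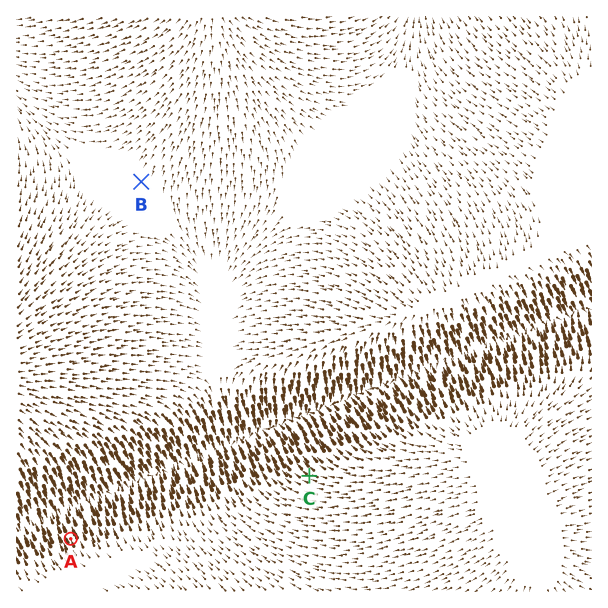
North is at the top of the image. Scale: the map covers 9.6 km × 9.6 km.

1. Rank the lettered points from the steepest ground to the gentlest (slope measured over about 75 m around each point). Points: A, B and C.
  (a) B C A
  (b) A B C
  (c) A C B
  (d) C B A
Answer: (c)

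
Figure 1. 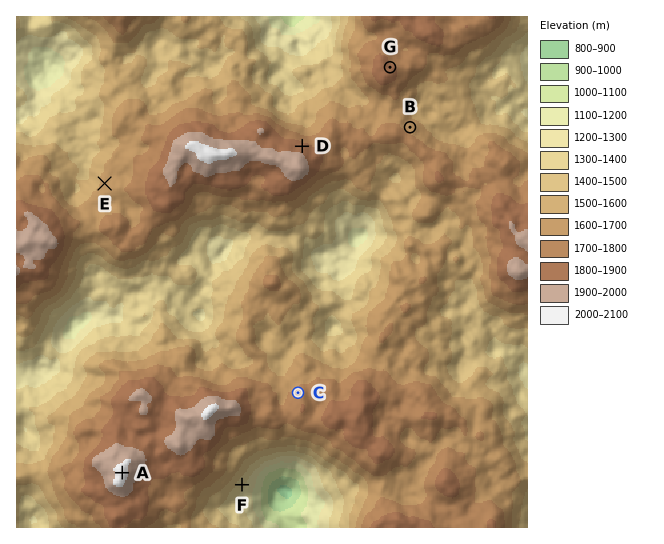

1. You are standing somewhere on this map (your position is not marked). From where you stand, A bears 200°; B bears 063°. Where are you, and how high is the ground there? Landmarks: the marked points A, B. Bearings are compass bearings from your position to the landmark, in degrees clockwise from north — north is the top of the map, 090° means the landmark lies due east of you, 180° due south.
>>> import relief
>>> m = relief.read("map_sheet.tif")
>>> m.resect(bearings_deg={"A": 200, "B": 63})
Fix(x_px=211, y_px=229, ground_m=1390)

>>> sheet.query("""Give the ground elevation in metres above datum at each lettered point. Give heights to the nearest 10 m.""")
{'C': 1750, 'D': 1840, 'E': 1630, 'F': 1330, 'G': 1830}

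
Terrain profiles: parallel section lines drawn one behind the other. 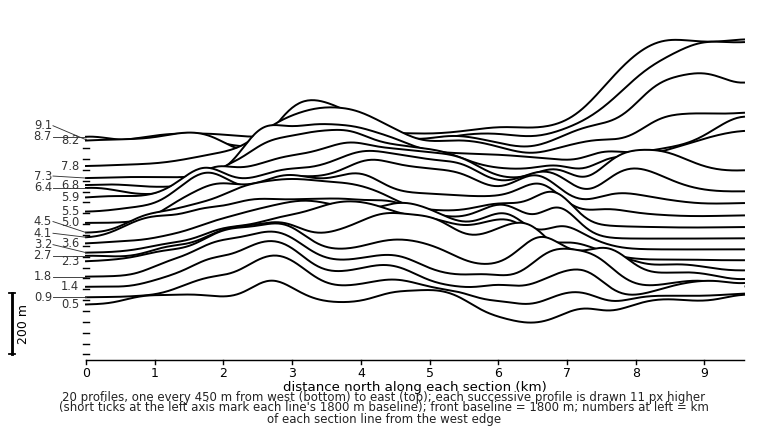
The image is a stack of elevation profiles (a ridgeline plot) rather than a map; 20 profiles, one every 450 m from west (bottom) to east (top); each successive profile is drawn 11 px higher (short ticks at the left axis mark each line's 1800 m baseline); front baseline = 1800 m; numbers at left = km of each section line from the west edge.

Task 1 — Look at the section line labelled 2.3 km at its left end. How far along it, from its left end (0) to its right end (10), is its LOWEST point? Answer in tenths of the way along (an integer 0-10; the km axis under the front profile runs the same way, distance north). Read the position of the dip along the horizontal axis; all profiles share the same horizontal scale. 10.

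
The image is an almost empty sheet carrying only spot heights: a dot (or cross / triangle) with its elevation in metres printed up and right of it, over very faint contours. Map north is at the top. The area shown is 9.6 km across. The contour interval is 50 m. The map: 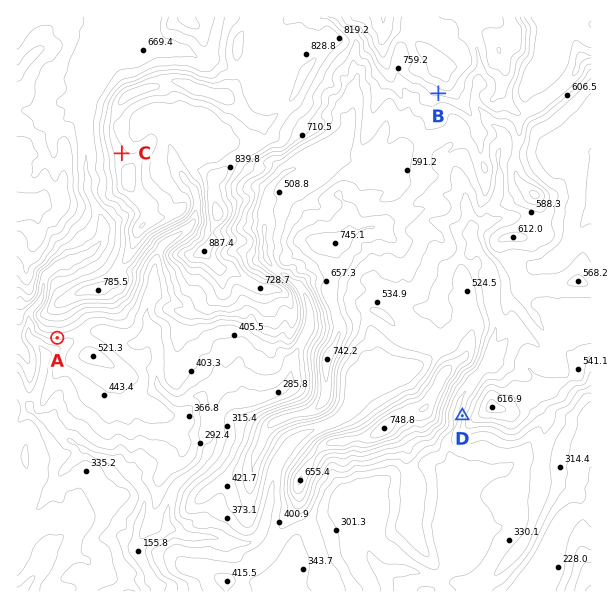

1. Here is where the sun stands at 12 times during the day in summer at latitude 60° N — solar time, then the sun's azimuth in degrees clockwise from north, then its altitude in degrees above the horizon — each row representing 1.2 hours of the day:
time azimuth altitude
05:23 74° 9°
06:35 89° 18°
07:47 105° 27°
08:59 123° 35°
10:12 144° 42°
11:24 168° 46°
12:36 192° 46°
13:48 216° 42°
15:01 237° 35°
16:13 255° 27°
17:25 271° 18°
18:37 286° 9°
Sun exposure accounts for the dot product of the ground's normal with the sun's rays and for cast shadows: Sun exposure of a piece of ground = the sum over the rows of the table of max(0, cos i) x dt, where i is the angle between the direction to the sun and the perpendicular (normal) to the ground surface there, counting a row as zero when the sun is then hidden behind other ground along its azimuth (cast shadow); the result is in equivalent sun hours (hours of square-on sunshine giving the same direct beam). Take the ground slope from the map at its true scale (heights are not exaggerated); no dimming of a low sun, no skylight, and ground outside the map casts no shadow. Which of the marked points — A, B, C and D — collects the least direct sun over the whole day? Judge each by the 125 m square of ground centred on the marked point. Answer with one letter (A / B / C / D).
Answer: D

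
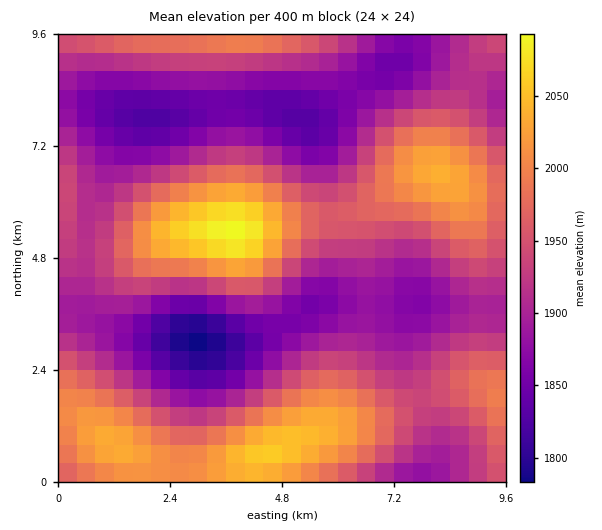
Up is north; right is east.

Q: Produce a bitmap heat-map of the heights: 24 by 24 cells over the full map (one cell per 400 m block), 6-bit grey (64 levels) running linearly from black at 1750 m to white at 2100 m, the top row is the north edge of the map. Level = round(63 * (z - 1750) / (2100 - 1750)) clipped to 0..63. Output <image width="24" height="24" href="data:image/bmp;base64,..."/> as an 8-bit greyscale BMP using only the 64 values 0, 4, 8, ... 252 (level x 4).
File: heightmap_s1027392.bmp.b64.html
<image width="24" height="24" href="data:image/bmp;base64,Qk12BgAAAAAAADYEAAAoAAAAGAAAABgAAAABAAgAAAAAAEACAAATCwAAEwsAAAABAAAAAAAAAAAAAAEBAQACAgIAAwMDAAQEBAAFBQUABgYGAAcHBwAICAgACQkJAAoKCgALCwsADAwMAA0NDQAODg4ADw8PABAQEAAREREAEhISABMTEwAUFBQAFRUVABYWFgAXFxcAGBgYABkZGQAaGhoAGxsbABwcHAAdHR0AHh4eAB8fHwAgICAAISEhACIiIgAjIyMAJCQkACUlJQAmJiYAJycnACgoKAApKSkAKioqACsrKwAsLCwALS0tAC4uLgAvLy8AMDAwADExMQAyMjIAMzMzADQ0NAA1NTUANjY2ADc3NwA4ODgAOTk5ADo6OgA7OzsAPDw8AD09PQA+Pj4APz8/AEBAQABBQUEAQkJCAENDQwBEREQARUVFAEZGRgBHR0cASEhIAElJSQBKSkoAS0tLAExMTABNTU0ATk5OAE9PTwBQUFAAUVFRAFJSUgBTU1MAVFRUAFVVVQBWVlYAV1dXAFhYWABZWVkAWlpaAFtbWwBcXFwAXV1dAF5eXgBfX18AYGBgAGFhYQBiYmIAY2NjAGRkZABlZWUAZmZmAGdnZwBoaGgAaWlpAGpqagBra2sAbGxsAG1tbQBubm4Ab29vAHBwcABxcXEAcnJyAHNzcwB0dHQAdXV1AHZ2dgB3d3cAeHh4AHl5eQB6enoAe3t7AHx8fAB9fX0Afn5+AH9/fwCAgIAAgYGBAIKCggCDg4MAhISEAIWFhQCGhoYAh4eHAIiIiACJiYkAioqKAIuLiwCMjIwAjY2NAI6OjgCPj48AkJCQAJGRkQCSkpIAk5OTAJSUlACVlZUAlpaWAJeXlwCYmJgAmZmZAJqamgCbm5sAnJycAJ2dnQCenp4An5+fAKCgoAChoaEAoqKiAKOjowCkpKQApaWlAKampgCnp6cAqKioAKmpqQCqqqoAq6urAKysrACtra0Arq6uAK+vrwCwsLAAsbGxALKysgCzs7MAtLS0ALW1tQC2trYAt7e3ALi4uAC5ubkAurq6ALu7uwC8vLwAvb29AL6+vgC/v78AwMDAAMHBwQDCwsIAw8PDAMTExADFxcUAxsbGAMfHxwDIyMgAycnJAMrKygDLy8sAzMzMAM3NzQDOzs4Az8/PANDQ0ADR0dEA0tLSANPT0wDU1NQA1dXVANbW1gDX19cA2NjYANnZ2QDa2toA29vbANzc3ADd3d0A3t7eAN/f3wDg4OAA4eHhAOLi4gDj4+MA5OTkAOXl5QDm5uYA5+fnAOjo6ADp6ekA6urqAOvr6wDs7OwA7e3tAO7u7gDv7+8A8PDwAPHx8QDy8vIA8/PzAPT09AD19fUA9vb2APf39wD4+PgA+fn5APr6+gD7+/sA/Pz8AP39/QD+/v4A////AKCsuLzAvLi8xNDU0MS4qJiEcGRcZHCAkKy8yMzIvLS4xNTc4NjMxLSkkHhsaHCAlLTEzMi8rKCgrLzM1NjU0Mi4oIh4cHiInLjAwLSkkIB8hJiovMTMzMS4pJCEgIiYqLS0qJiEcGBYYGyAmKi4vLSomIiEjJiksKicjHxoVEQ8PExcdIycoJyQhHyAjJyorJCEdGBQPCwkKDREXHB8hIR8cHB0hJCYmHhsYFREMBwYICw8TFhkbHBsZGBkcHyEgGhkYFhINCQgLDxITExQWGBgXFhYYGxwcGhkaGhkVEREUGBoYFBMUFhgXFRUWGRsbHBweICEgHh8iJSUgGhUVFxgYFhYYHB4dHh0gJiorKy0wMjEqIhwaGxsaGBkcICIhIB4hKC8zNTc6OzkyKSMgICAeHB0hJickIR0gJy81ODs9Pjs1LSclJSQjIiQoKysnIR0eIysxNTc6OjgzLCclJicoKSotLy4oIh0cHyQpLDAyMzEsJyIhJCcrLjAyMi8pIhwaGhwfIiYpKigkHhsbHyUrMDM0Mi4oHxoWFRUWGRwfIR8bFhQVGiEpLjIyLyslGxYTERAQEhUXGBcUEQ8RFh0kKS0tKiUgFxMQDg0ODxESEhEQDg4QFBkeIiUmJCAcFhMREA8QERESEREQEBESFBUXGh0fHx4aGRYVFRYXFxcXFxYVFRUWFRMTFBcbHR4cHh0dHh8gISEhISAfHh0bGBQSEhQZHR8fIyQmKCkpKSorLCwqKCUiHhkVFBUYHSAiA=="/>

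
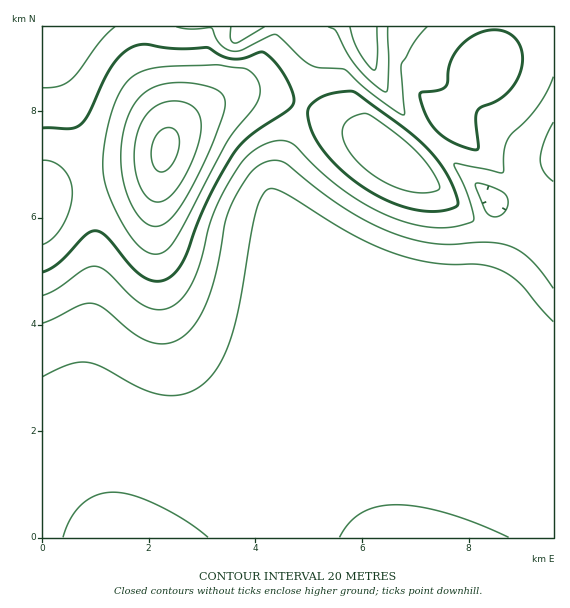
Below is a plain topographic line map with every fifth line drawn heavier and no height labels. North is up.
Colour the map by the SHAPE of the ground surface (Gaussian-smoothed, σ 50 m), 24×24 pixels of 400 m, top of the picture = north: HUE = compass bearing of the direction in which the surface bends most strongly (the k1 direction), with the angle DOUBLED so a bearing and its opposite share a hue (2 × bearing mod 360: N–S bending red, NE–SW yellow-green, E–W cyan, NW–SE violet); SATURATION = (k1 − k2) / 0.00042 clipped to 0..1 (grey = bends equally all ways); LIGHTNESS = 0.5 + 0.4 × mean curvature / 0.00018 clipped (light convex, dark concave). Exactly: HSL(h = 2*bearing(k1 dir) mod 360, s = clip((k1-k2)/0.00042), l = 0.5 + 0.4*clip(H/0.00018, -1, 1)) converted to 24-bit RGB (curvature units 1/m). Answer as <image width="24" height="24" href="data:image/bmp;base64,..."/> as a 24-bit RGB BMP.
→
<image width="24" height="24" href="data:image/bmp;base64,Qk32BgAAAAAAADYAAAAoAAAAGAAAABgAAAABABgAAAAAAMAGAAATCwAAEwsAAAAAAAAAAAAAf3t/gHuAg3uChnqHhXmLfnmOen+Pe4iOfIqJfoaDfoSAf4J/f4J/f4J/f4J/gIF/gIF/gIF/gIB/gIB/gIB/gH9/gH9/gH9+f3t/fnt/f3uAgHuCf3yDfXyFfYCFfYSFfYSDfoOBfoKAf4J/f4J/f4J/f4J/f4F/gIF/gIB/gIB/gIB/gH9/gH9/gH5+gH19fnx/fnx/fXt/fnx/fn2Afn6AfoGBfYKBfYKAfoKAfoKAf4KAf4J/f4J/f4F/f4F/f4F/gIB/gICAgH+AgH+AgH5/gH1/gXx+fnx/fXx/fXt/fnx/f31+fn9+fYF9fYJ+fYJ/fYKAfoKAf4KAf4KAf4F/f4F/f4F/f4B/gICAgICAgH+AgH+AgH6AgX2Bg3qCfnx+fXx/fXt/fnt/f3x8gIF9fYJ8e4N9e4J/fIKAfoKAf4KAf4GAf4F/f4F/f4F/f4B/f4CAf4CAf3+Af3+Af36BfnyCfXmFfXx+fXt+fXp/f3p+gHx7goN7foV7eoR8eoN/e4KAfYKAfoGAf4GAf4F/f4F/f4B/f4B/f4B/f4CAf4CAf3+Afn+BfH+Den+GfH19fHt+fXl+gHh9gnx5hoZ6f4h5eIZ6eIR/eoKBfIGBfoGAf4F/f4F/f4B/f4B/f4B/f4B/f4B/f4B/foCAfoGBfYKBeoOBe316eXl8fHZ+gHZ8hXx4iot4gIx4doh5dYR/d4KCe4GBfoGAf4B/f4B/f4B/f4B/f4B/f4B+f4B+foB+foB+fYB+fYF+gH53eH91dXp7eHJ8gXN7in12kJJ4gZF2c4t5coSBdYCCen+BfYCAfoB/f4B/gIB+gIB+gIB+gIB+f4B+f4B9foB9fYB9f3J0fV1jd4RvbXt4cGx6gXB7j4B1l5p4g5h2cY15boWDcX2BeH2AfH9/fn9/f4B+gH9+gH99gIB9gIB9gIB8f4B8foB8fnN3fl5tgWBseoxtZXx4Y2R4gW18lYV2nqN6hp53b497aoOFbnqBdnuAfH1/f39+f39+gH59gH99gH98gIB8gIF7gIF7f3p4fWJ2gWJ4hWh8hZZ0YH9+V1x3fmmAm415p61+iaV6bZF/ZX6EanWAc3h/e3x+fn1+f319gH18gH58gX57gX13gXptgXxmdGVecV5jd2lzgXKDmJ+EYnuES1J4dWWBopZ+r7iFjap+bJGEYXaDZm9/cXR+enp+fnx9f3x8gHt7gXJvgGZagGdRgnRUg4Bbb2tianNvbnx+cYKJpqKSaHKLQ0V8bmGDqKGEt8GKkq59ao+GXW6CYml/b3F+eXl+fnt9f3FyfldWflNLg2NSiHdcjIxle4pra4F8aouMao+WbZCbqp+VcmyTQj6Ba16IrZuAycaAoLVtWYReTm9zXWR8bm5+enZ9fWFofEtRgE9QhmJbi3pqj5F2hZh8eZ6Hbt/sj2/scI6sapeip5+Vf2uYSjyGbVeMspKC0caUubuBa4ZnS2xnRmxrZWh6elZnfE1dglhjh2hti3x7jZOHjJ6RjaycwPXfJ46nLAci3cx+Z5yepZuWgmWZUz2JaVGPtJmP1cemwbOUjYN8XW91R2xsQUlWeFFrg2B3inGFiIORjpmck6inmLqy0/jrkl28MwAdN8F+bdJ7Z455oI+Mgl6VW0KJX1OQsaKZ1cevxqygo4OTdmuHUk5qQUtfT1h0f3SPgYeai5ymkqqwnMO/0/jst0GQMwAXe7+xgti2a3dpdJBhlYJ+fVqLYEuHWmCPoquYzsKvx6OjtIakoGGicVeKT16EQ2+LcYqfhp+qjKuylsC+0/jppDF+NgAZlsq7k9O8gWJre3dhhZxih3h0dFuBYVaDZX+QiKmQv7ulv52iu4Grs2W1jWynYHCjSIGnWJeuhaquibCww/XXnzaRMwAdms+1icmok1prkGVvkI5/kZR0e3J0aV97YGKCdJSKcqeEoa2SrpGYtXirtne4oYWxe4GrWYetTY6qfqWgmd6lZbp8MwAniceIgMR+k1ZklWx1k4qKkY2LkomLcXJ5Y2R8ZnSEfJl/aaVzep53lYOFonWfp4m+tZfEj4umbIGgVHqTc5ODpeaKLgEypEF4ltKCjFtlknuDlY2QlY6Pk42PkYuQcHR9Zm5/aoCGeph7iqV4YZJlc4Byi7F5JvHc6Tv12ZywfXWLXmN4h59nqMxfIAAzvdiGjXRvh4ONkIuRlY6Rlo6RlY2RkouRcXaAaXWCbYeHeZV4mqF+eY9qXnVkzrVnV00QAzAg6I6Vq2VubltltMVnmJREEQEywd6ge4OLg4aNi4qOko2QlY6Qlo2Qk4qQ"/>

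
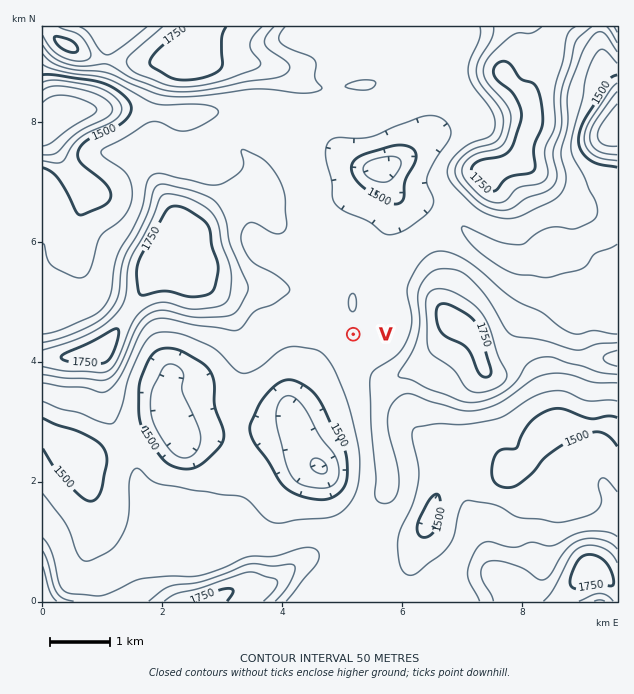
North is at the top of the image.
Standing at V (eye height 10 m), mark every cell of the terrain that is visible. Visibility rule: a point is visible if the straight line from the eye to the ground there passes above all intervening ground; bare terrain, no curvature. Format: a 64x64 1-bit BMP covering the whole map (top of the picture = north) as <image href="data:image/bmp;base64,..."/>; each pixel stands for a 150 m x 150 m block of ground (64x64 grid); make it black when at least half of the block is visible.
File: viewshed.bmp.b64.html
<image width="64" height="64" href="data:image/bmp;base64,Qk0+AgAAAAAAAD4AAAAoAAAAQAAAAEAAAAABAAEAAAAAAAACAAATCwAAEwsAAAIAAAAAAAAA////AAAAAAD/v/AAAAAAAP///4AAAAAA////4AAAAAD////wAAAAAP////wAAAAA/+P//wAAAAD/4f//4AAAAP/h///4AAAA8PP///AAAADwc///8AAAAOA////wAAAA4D////gAAADAP//8fAAAAIA///A8AAAAAD//4DgAAAAAP3/gHAAAAAB8H+AcAAAAAHgPwBwAAAAA8AfAGAAAAADgD8A4AAAAAeAPgDgAAAAB4AOAOAAAAAHAA4B4AAAAAcADwHwAAAABwAPA/gAAAAHAA+H/AAAAAcAD///AAAAB4AP//+AAAAHgA///8AAAAOAD//nwAAAA4Af/cfgAAABwf/5g8AAAADB//iDwAAAAAH/+AfAAAAAAP/4B4AAAAAA/8AHgAAAAAD4AAOAAAAAAPgAA4AAAAAA8EABAAAAAAD5wAAAAAAAAP/AAAAAAAAA/8AAAAAAAAD8wAAAAAAAAH3AAAAAAAAAf8AAD8AAAAAHwAAfgAAAAACAAB8AAAAAAAAAPggAAAAAAAAcAAAAAAAAAAAAAAAAAAAAAAAAAAAAAAAAAAAAAAAAAAAAAAAAAAAAAAAAAAAAAAAAAAAAAAAAAAAAAAAOAAAAA8AAAH//AAAHwAAB//+AAAeAAAZh/4AABwAAeAAAAAAAAADwACAAAAAAACAAcAAAAAAAAAB8AAAAAAA=="/>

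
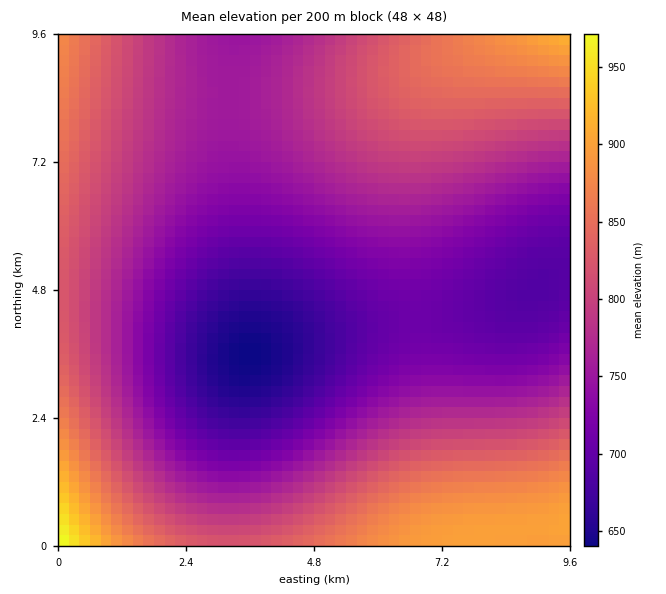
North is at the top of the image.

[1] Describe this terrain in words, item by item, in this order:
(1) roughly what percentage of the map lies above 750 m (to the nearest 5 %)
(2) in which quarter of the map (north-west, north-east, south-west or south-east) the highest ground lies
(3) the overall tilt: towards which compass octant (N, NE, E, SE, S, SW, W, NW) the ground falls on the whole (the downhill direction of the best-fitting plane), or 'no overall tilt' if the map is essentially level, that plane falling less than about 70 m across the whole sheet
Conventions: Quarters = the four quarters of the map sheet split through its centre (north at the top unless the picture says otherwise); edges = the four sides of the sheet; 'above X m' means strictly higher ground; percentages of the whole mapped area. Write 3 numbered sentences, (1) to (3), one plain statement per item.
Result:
(1) About 60 % of the map lies above 750 m.
(2) Look to the south-west quarter for the highest ground.
(3) No overall tilt - high and low ground are spread across the sheet.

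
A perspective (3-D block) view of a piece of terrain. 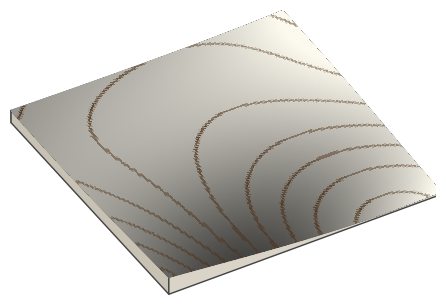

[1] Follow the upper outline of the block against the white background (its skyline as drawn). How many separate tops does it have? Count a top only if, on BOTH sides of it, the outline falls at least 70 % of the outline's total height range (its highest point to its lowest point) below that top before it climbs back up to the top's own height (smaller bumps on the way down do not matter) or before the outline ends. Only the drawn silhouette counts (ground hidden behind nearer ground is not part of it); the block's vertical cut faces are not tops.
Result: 0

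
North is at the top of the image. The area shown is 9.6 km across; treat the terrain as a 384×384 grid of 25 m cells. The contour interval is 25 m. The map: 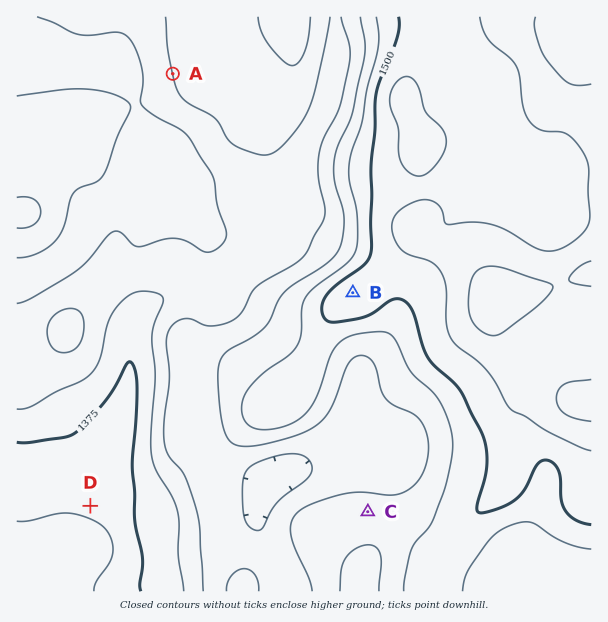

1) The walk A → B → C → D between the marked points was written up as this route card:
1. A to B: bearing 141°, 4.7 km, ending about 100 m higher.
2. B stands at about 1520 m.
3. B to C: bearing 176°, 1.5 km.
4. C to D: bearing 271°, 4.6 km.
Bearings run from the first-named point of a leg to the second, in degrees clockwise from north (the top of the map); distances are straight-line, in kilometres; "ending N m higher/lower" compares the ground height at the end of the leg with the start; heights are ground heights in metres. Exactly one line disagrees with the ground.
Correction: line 3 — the distance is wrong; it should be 3.7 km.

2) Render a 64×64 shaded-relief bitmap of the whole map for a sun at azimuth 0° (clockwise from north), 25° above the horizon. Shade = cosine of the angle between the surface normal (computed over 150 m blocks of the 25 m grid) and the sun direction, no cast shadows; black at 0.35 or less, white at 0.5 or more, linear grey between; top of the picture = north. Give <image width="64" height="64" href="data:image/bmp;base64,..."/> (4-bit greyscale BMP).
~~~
<image width="64" height="64" href="data:image/bmp;base64,Qk12CAAAAAAAAHYAAAAoAAAAQAAAAEAAAAABAAQAAAAAAAAIAAATCwAAEwsAABAAAAAAAAAAAAAAABEREQAiIiIAMzMzAERERABVVVUAZmZmAHd3dwCIiIgAmZmZAKqqqgC7u7sAzMzMAN3d3QDu7u4A////AHd3eIiZmId3dmZ4iZmYd2Zmd3d3iIiHd3Znd3d3d3d3d3d4iZmZiHd2ZniaqpiGZVZ3d3eIiIh3ZmZ3d3d3d3Z3d3iJmqmYd2ZmeJq7uYZVVmd3d4iIiIdlVWd3d3ZmZmZ3d4iJmYd3dmZ4mru6hlRVZmZnd4iZh1RFVnd2ZlVUZmZnd3eId3d3d3eJq7mGVVVVVVZniJmYZURVZmZVRDNVVWZmZmZmZnd3d3iaqXZVZlVEVWZ5mql1RERVVVQzIkRVVVVVVmZnd4d2Z4mYd2d3ZVRFVniaqYdUMzRVRDIiREREREVWZ3d3d2ZWeJiIiZmHZlVniJmZmGQiI0REMyJERERERFZ3d2ZmZVZ4mZqru6qYd4iZiImZdTESNFVEM0RFVVRFVnd3ZVVVVniZq8zdzLqqqqqZiJmXQhI0VlVVVVVVVVVmd3ZUVVVmeImrzd3czLu7u6qYmZhkMzVmd2ZmZmVVZmd3ZURFZ3d3eJq8zMzMu7u7upiImYZURWd3d3dmZmZmd3dkM0Z4h3ZneJqqqqqpmaqqmIiJh2VVZnd3d3ZmZmd3d1QzV4mHZERWd4iIiIiIiJmZh3iIdmVWZmZmZmZmd4iHZURXmYZCESNFZmd3d2Z3iJmHd3d3ZVRFVVVVZmd3iId1VWeIdTEAABNFZmZmZmZ3iIdmd3dlQzNERFVWZ3eIiHZmZ4h1IAAAACRWZmdmZmd3dmZndmQyIiNERVZmd3eIh3d3d2UxAAAAE1Znd3ZmZmZmZmZmVDISIjNEVWZnd3iId3d3ZUMxAAADVnd3dmZmZVVVZmZUMiIzM0RVVWZneIiId3ZmZlUyABJGd3d2ZlVVVVZmZlVEREQzNERFVWd3iIiHdmd3h2VCI0Z3d2ZlVERVZmZmZlVWZkRDNERFZneIiIdmd4iZmGVDRXd3ZlRDNEVmZmZmd3iIVUQzM0RWd4iId2Z4iZqql1RFZ3d2VDIjRWZWZneImZlmVDMzNFZ3d3d3Z3iZmqupdVVnd3ZUMiNFVVVmeImZmXdlQzNEVmd3d3d3iJmqu7qGVVZ3ZlQzM0RERWd4mZmZh2VENEVmZmZmd3iZqqq7updURVVVVUQ0QzNFZniJmZiHdlREVWZmZmd4iaq7qru6l1MzNEVVVVRDM0RWZ4iYiId2ZVVmZmZnd4iavMu6qqmGQhESNFVVVUQzRFVWeIiIiHd2ZmZmZ3iZmavMzLqpmHZCAAEkVWZmVENEREVneIiIiIiHdlVWiauqqrzMupiHdkIAACNVZndlRERERFZ3iKqqmZh2VEV5vLqZqruqmId2UwAAE0Vmd3ZVVURERWd4u7u7qYZURGirupiImaqZiIh1MREjRWZ3d3ZmVVRFVma7vMy6l2VERnmqmHd4mqqqu6l1QzM0Vnd3d3d3ZlVVVaq7zLqYdlREVomYd3ibvM3e7cqGVERWZ3iImZmId2VEiJq7upiHdlREaJmIiKvN7v///sl1RFVmeJmqqqqph2VmeJqqmIh3ZVVnmqmZq83u////64ZUVVZ4mru7u7upiERWeZmYiIiIh3iaqqqrvMzd7/7bhlVVZ4mqu7u8zMy7IzRniZmIiaq6qqq6qqqqqqu8zLl2ZmZ3iaq7u7vMzMwiM1aJmYiJrMzLuqmZiImZmaqph3Zmd4iZqqq7u7u7zDMzRniZmZmszcupiHd3eImZmYh3Znd3iImqqqqqmaqqRERWeIiZmau8uph2ZVZniZmYh3d3d3d4iZqqqpmIiJlmZmZneImZmaqZh2VVVWeJmYd2d4iIh3eImqqpiHd3iIiHdmZ3iZmYiId2ZmVVZniIdlVomZmIiIiZqZiHd3d3mZh2ZmeImIiHd2ZndmZmd3ZURWeZmYiIiJmZiHd3d3eqmHZVVniIh3d2Z3eHdmZndlRFZ4iIiIiIiIiId3d3d6mYdlRVZ4d3d2Zmd3d2ZmZmZVZ3d3ZneIiIiIh3d3d3mYdlVFVnd3d2ZlVmZ2ZmZnd3d3d2ZmZnd3iIiId3d3eId2ZVVmZnd2ZlVVVWZmZmd4iIh3ZmVWZ3d4h3d3d3d3d3d2ZmZmZmZlVURVVVVWZ4mZmId3ZmZnd3d3d3dmZmd3d3d3dmVVVVVVVVVWZVVniaqph3d3d3d4h3dmZmZmZ4iIiIh3ZVVVREVWZmZmVVeKu7qHd4iIiIiHd2VVVWZoiIiZmIdmVURDRFZnd3ZVVoq8uodneJmZiId2ZVVWZmmZmZmYiHZlVDM0Vnd3d2VWeauphmZ4mZmId3ZmZmZneZmZmZmIh3ZUMzRWZ3d3ZlV4mql2ZniJmYh3dmZnd3iKqqmZmZiId2VERFZ3d3d2VWeZmYh3eImYh3d3d3eIiZqqqpmZmYiHdlVVZnd3d2ZVZ4mZmZmIiIh3d2d3iIiJmqqZmZmZiId2ZmZ3d3d2ZlVniZqrqpmIh3dmZneIiImZmZiIiIiId2Zmd4iHd2ZVVWeImru7qZiHdmZmd4iIiIiId3d3d3d2Zmd4iId2VVVVZniaq7upiHd2ZmZniIiIh3Z3d3d3d2ZmZ4iId2ZURFVmd4iaqqmId3ZmZneIiHd2ZmZmZmZmZmZ3iId3ZURFVWZmZ4mamYh3dmZmd4iHd3VWZmZmZmZmd3eId3dlVFVmZmZWZ4mYh3d2ZmZ3h3d3dmZmdmZmZmd3d3d3d2ZVVmZmZlVmeIiHd3dmZ3d3d3d2Zmd3ZmZmd3d3d3d3ZmZmZndmVWZ3h3d3d3d3d3d3d3"/>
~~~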